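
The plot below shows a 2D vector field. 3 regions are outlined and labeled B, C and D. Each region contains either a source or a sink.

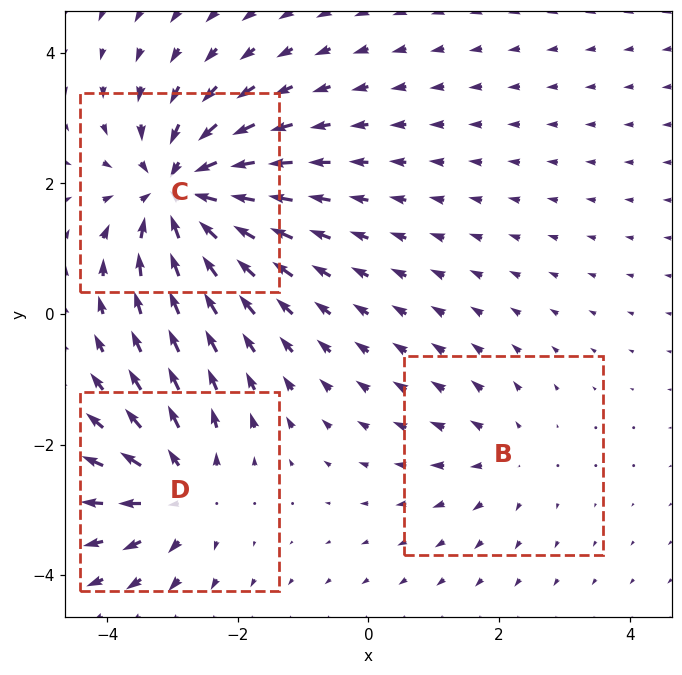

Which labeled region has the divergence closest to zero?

B

Divergence at each region's feature centre — B: about +2, C: about -6, D: about +4. Region B is closest to zero.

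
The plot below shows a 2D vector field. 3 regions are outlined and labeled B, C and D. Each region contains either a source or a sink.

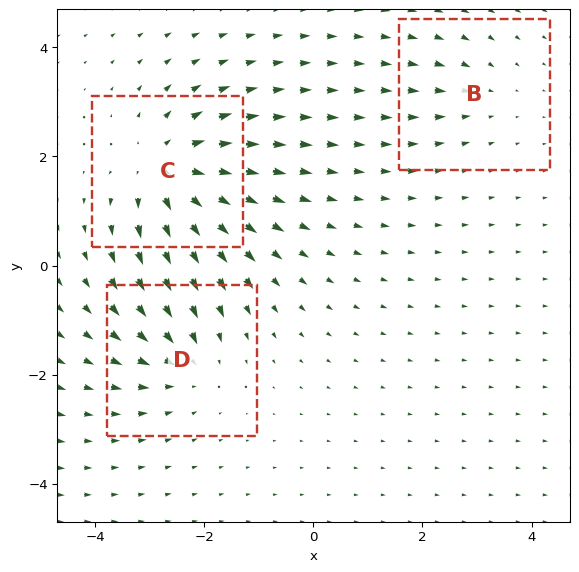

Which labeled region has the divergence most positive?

C

Divergence at each region's feature centre — B: about -2, C: about +5, D: about -3. Region C is most positive.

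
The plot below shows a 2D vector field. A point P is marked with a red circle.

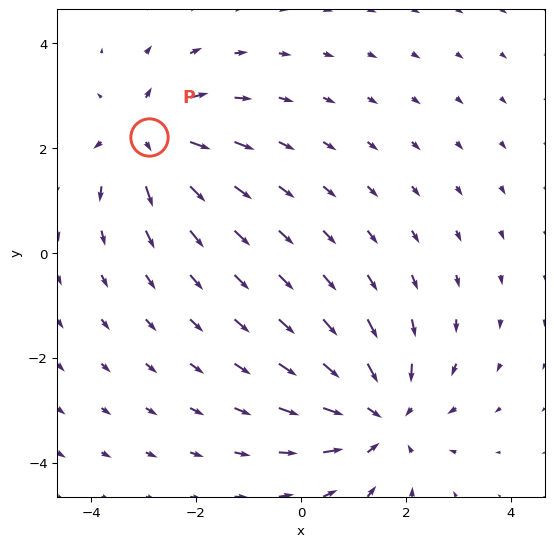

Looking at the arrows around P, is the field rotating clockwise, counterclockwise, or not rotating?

Near P at (-2.9, 2.2) the arrows show no circulation. The curl there is ≈0.

not rotating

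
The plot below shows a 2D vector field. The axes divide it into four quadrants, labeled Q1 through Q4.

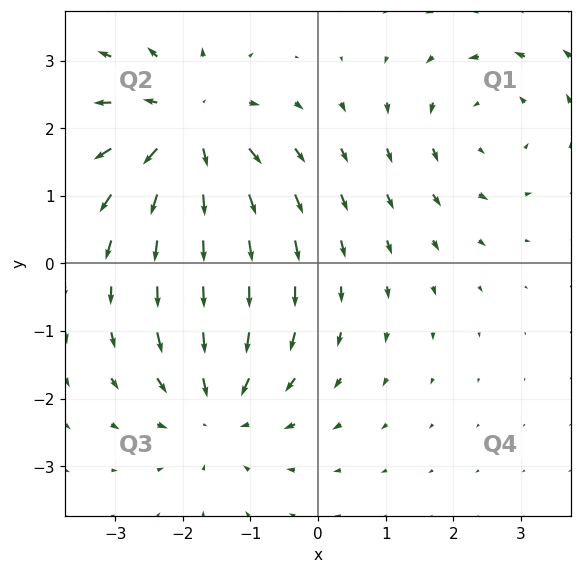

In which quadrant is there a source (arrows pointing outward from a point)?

Q2

The source sits at approximately (-1.9, 2.0), which lies in quadrant Q2. The divergence there is about +5, positive as expected for a source.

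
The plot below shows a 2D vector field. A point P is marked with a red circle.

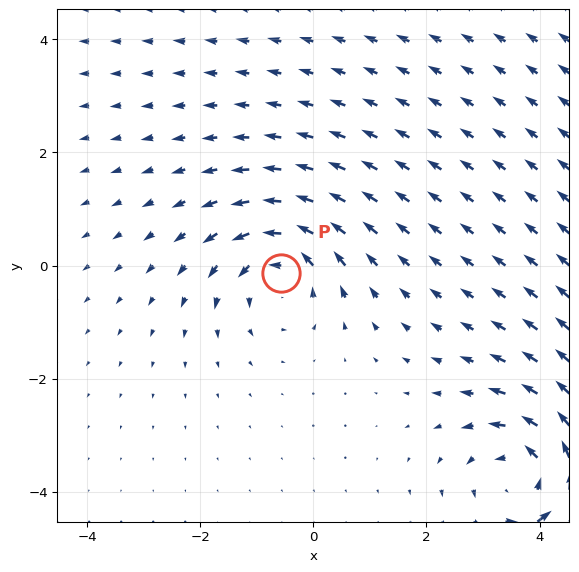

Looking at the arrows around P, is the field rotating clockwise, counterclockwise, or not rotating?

Near P at (-0.6, -0.1) the arrows circulate counterclockwise. The curl (z-component) there is about +4; positive curl means counterclockwise rotation.

counterclockwise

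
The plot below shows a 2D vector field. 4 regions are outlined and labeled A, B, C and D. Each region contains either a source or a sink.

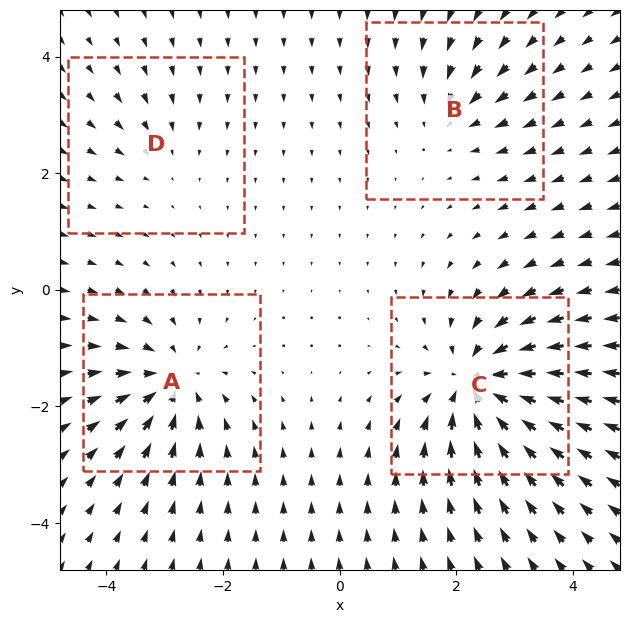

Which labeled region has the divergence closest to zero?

Divergence at each region's feature centre — A: about -6, B: about -3, C: about -8, D: about -2. Region D is closest to zero.

D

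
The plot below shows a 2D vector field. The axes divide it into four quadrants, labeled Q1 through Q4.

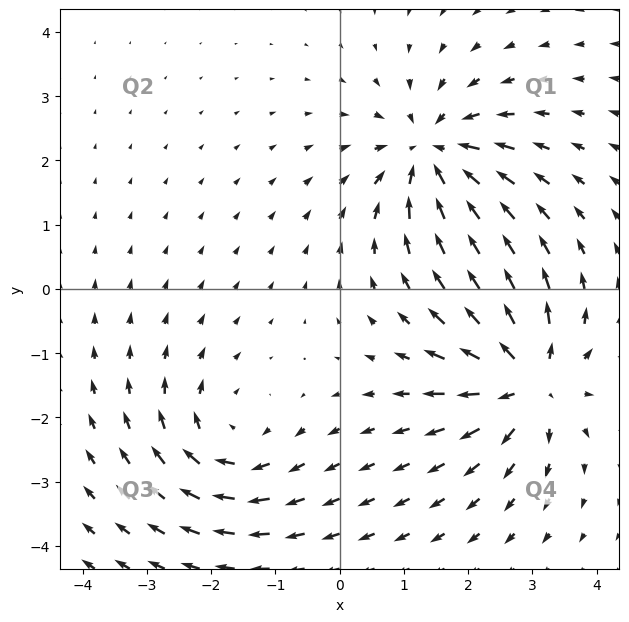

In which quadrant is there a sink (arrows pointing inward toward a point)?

Q1

The sink sits at approximately (1.4, 2.1), which lies in quadrant Q1. The divergence there is about -5, negative as expected for a sink.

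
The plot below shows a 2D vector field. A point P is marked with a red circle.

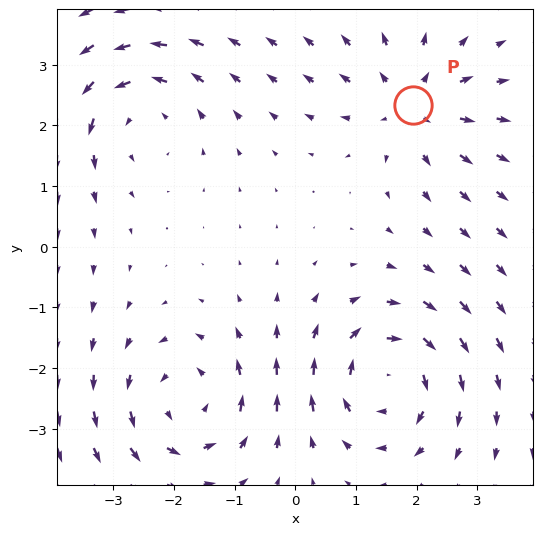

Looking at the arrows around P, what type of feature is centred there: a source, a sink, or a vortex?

source

At P (1.9, 2.3) the arrows spread outward. Divergence about +4, curl ≈0 — positive divergence with near-zero curl is a source.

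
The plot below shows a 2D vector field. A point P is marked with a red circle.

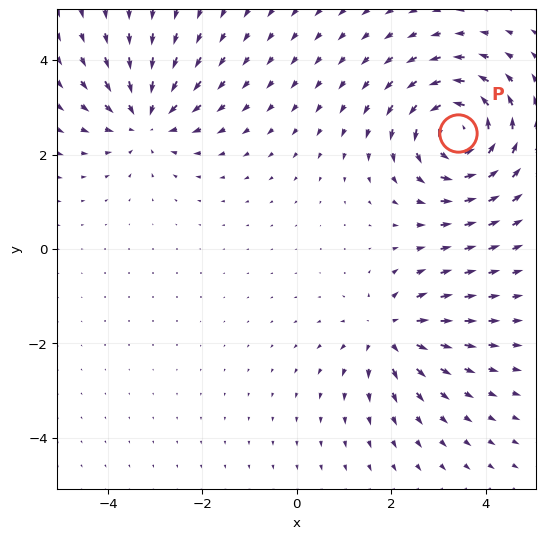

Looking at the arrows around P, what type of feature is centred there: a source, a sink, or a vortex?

At P (3.4, 2.5) the arrows circulate counterclockwise. Divergence ≈0, curl about +5 — near-zero divergence with nonzero curl is a vortex.

vortex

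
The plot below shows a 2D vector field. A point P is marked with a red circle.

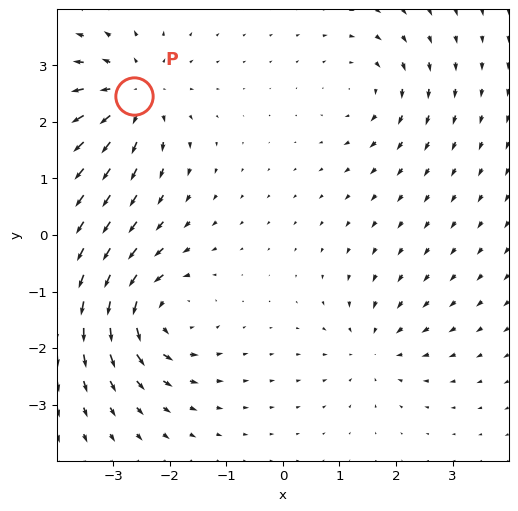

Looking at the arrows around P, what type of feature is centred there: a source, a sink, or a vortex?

source

At P (-2.6, 2.5) the arrows spread outward. Divergence about +5, curl ≈0 — positive divergence with near-zero curl is a source.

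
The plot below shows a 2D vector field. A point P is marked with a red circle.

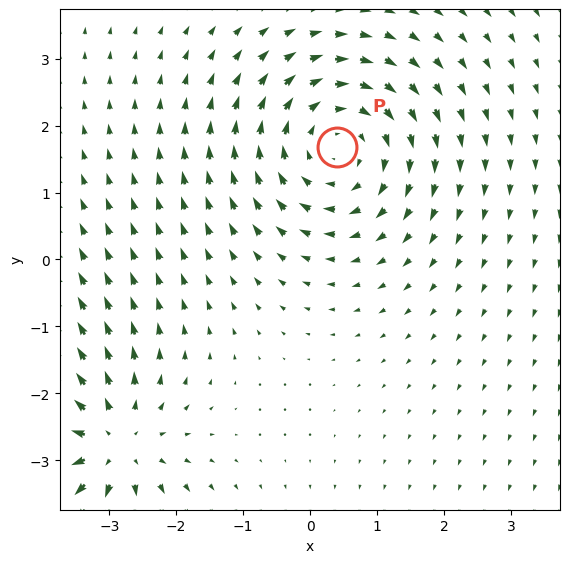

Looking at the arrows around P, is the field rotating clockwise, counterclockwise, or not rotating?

clockwise

Near P at (0.4, 1.7) the arrows circulate clockwise. The curl (z-component) there is about -4; negative curl means clockwise rotation.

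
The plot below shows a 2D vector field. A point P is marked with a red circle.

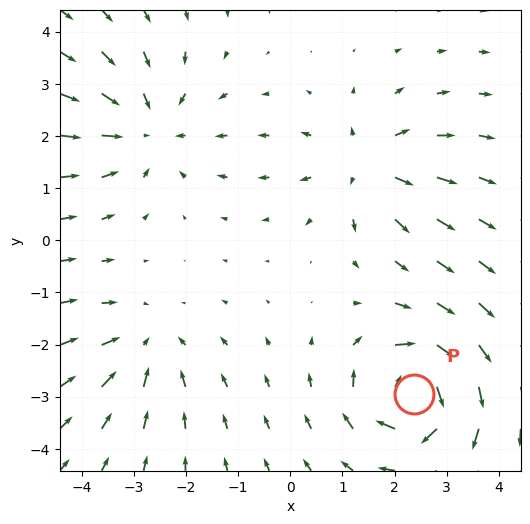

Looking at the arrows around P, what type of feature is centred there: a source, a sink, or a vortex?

vortex

At P (2.4, -3.0) the arrows circulate clockwise. Divergence ≈0, curl about -6 — near-zero divergence with nonzero curl is a vortex.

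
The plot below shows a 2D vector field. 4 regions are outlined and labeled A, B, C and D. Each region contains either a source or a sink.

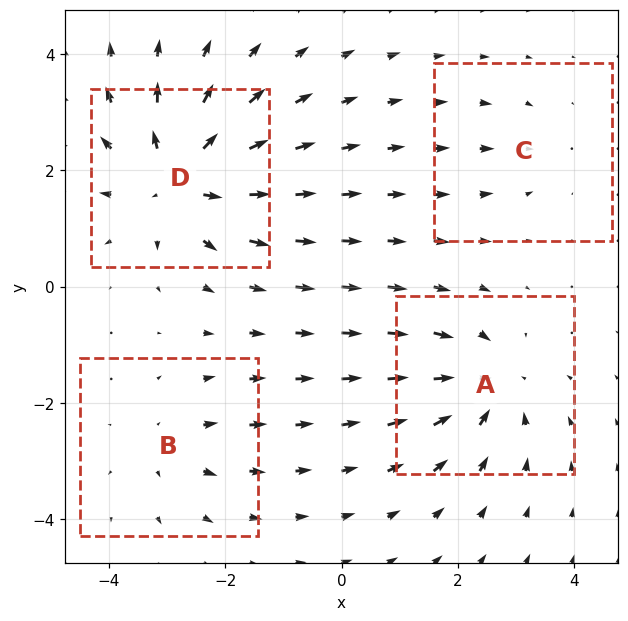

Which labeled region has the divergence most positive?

D

Divergence at each region's feature centre — A: about -5, B: about +3, C: about -2, D: about +7. Region D is most positive.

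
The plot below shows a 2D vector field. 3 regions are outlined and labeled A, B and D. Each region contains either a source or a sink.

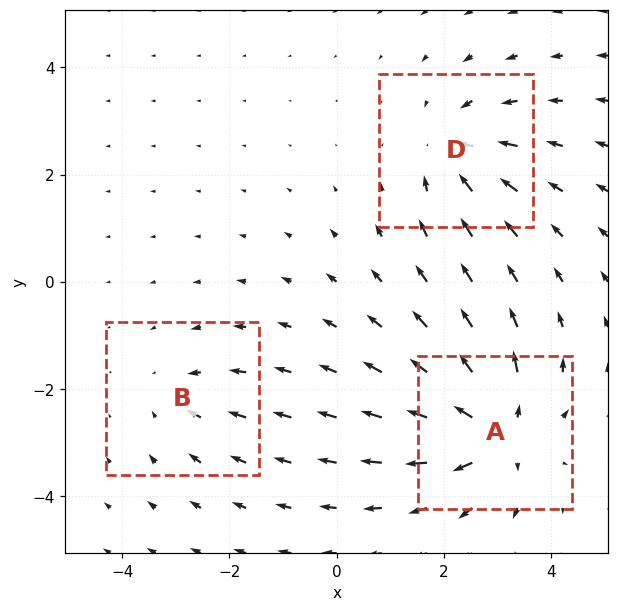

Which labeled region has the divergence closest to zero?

Divergence at each region's feature centre — A: about +5, B: about -2, D: about -3. Region B is closest to zero.

B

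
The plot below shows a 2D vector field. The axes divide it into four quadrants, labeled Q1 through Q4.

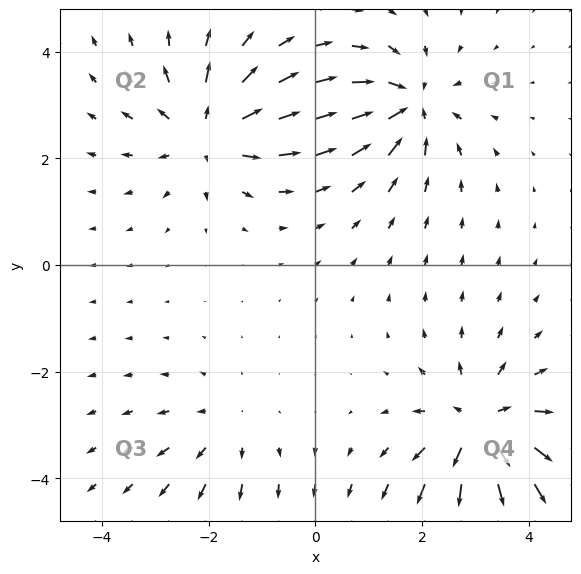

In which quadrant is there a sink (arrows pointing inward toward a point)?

The sink sits at approximately (1.8, 3.0), which lies in quadrant Q1. The divergence there is about -5, negative as expected for a sink.

Q1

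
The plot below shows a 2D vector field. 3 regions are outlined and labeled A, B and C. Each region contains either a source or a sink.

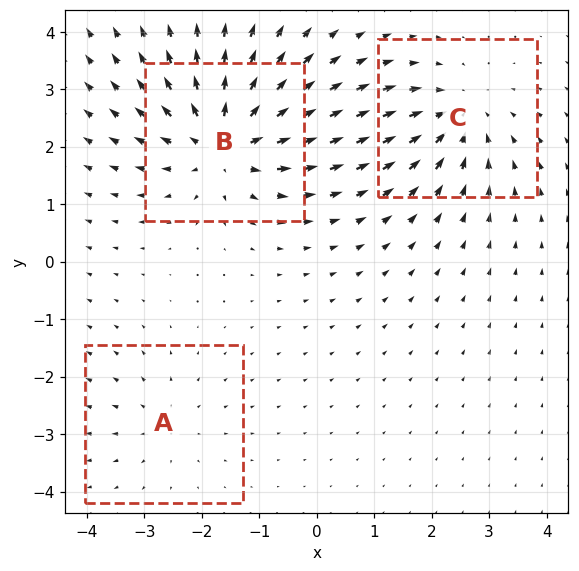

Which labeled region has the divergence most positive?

B

Divergence at each region's feature centre — A: about +2, B: about +5, C: about -4. Region B is most positive.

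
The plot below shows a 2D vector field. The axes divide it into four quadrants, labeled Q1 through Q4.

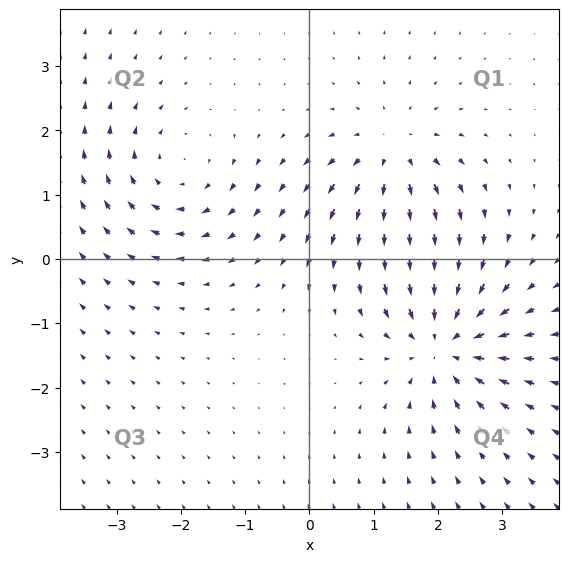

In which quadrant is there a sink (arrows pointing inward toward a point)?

Q4

The sink sits at approximately (2.1, -1.3), which lies in quadrant Q4. The divergence there is about -6, negative as expected for a sink.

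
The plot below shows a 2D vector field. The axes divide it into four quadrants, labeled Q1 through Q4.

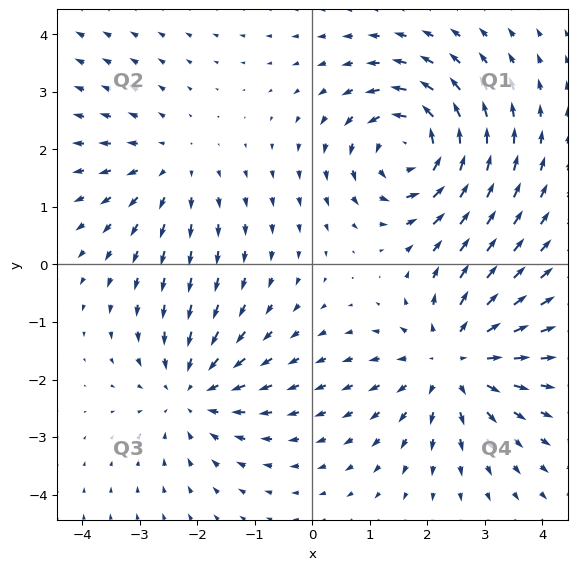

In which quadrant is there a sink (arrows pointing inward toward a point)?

The sink sits at approximately (-2.1, -2.2), which lies in quadrant Q3. The divergence there is about -3, negative as expected for a sink.

Q3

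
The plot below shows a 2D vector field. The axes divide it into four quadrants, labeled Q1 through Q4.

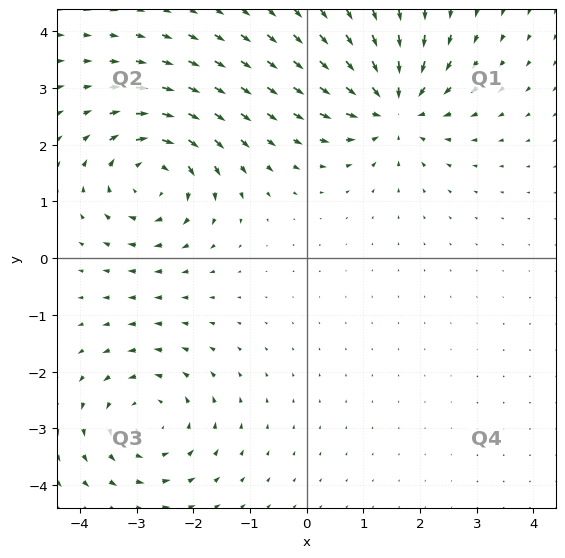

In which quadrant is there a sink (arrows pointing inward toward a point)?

Q1

The sink sits at approximately (1.5, 2.7), which lies in quadrant Q1. The divergence there is about -6, negative as expected for a sink.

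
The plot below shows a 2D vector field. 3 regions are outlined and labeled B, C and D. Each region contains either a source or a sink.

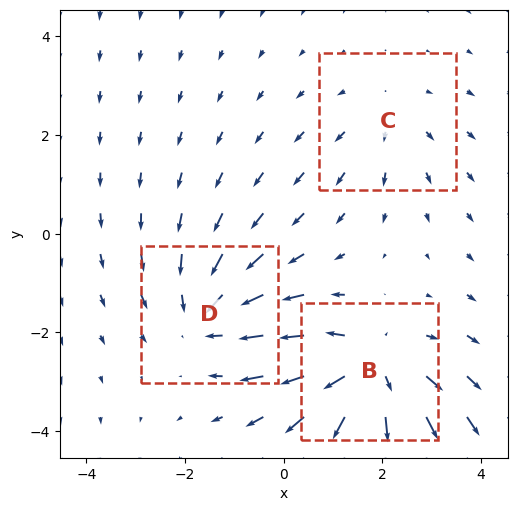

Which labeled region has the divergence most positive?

Divergence at each region's feature centre — B: about +4, C: about +2, D: about -3. Region B is most positive.

B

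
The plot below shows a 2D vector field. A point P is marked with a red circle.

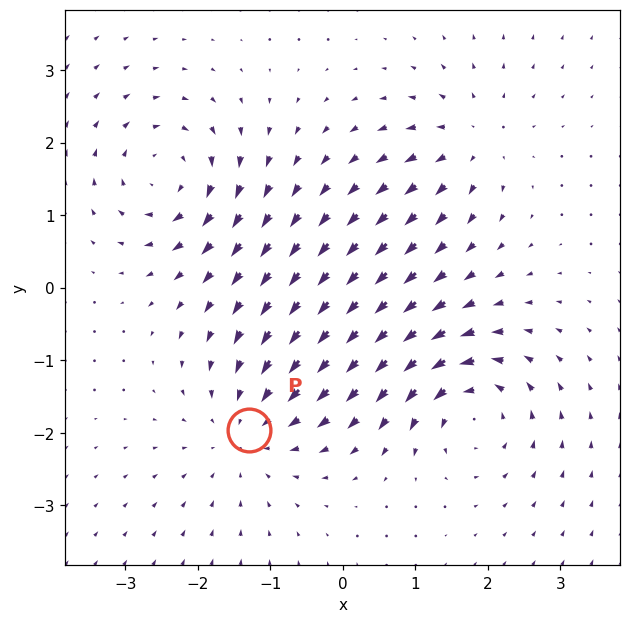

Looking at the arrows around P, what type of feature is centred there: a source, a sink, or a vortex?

At P (-1.3, -2.0) the arrows converge inward. Divergence about -4, curl ≈0 — negative divergence with near-zero curl is a sink.

sink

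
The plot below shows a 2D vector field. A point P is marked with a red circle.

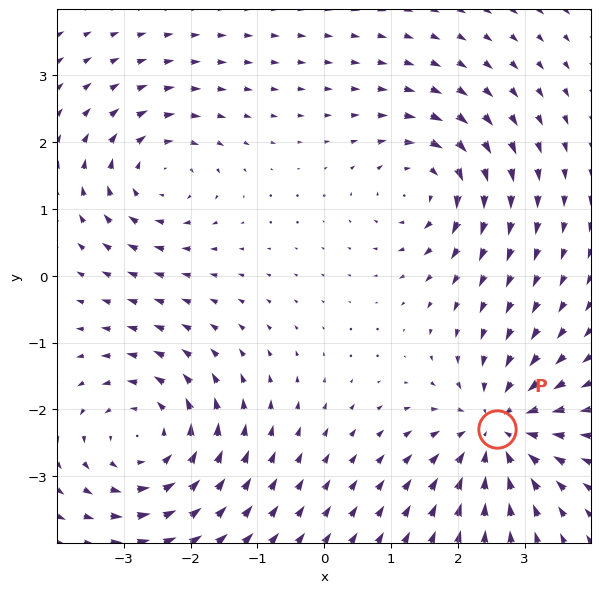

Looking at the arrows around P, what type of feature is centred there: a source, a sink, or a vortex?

At P (2.6, -2.3) the arrows converge inward. Divergence about -4, curl ≈0 — negative divergence with near-zero curl is a sink.

sink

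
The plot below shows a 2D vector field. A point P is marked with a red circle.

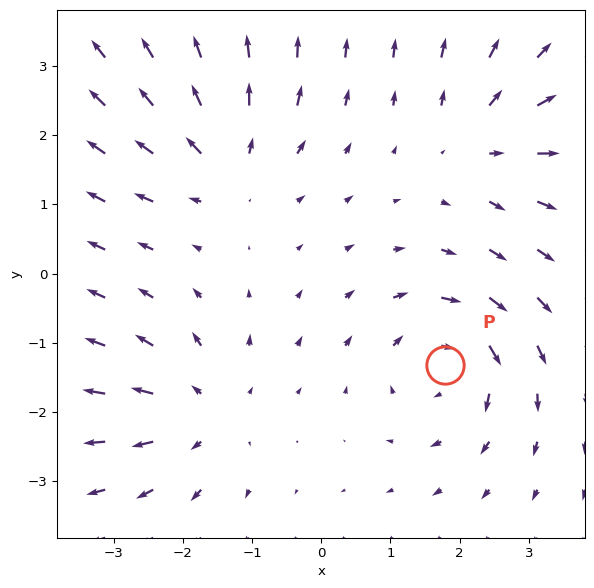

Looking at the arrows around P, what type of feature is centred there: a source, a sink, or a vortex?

vortex

At P (1.8, -1.3) the arrows circulate clockwise. Divergence ≈0, curl about -5 — near-zero divergence with nonzero curl is a vortex.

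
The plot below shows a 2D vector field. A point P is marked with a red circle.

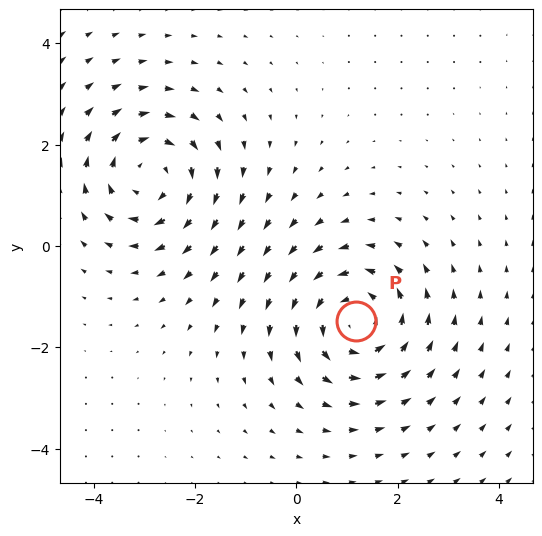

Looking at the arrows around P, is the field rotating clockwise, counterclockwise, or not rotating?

Near P at (1.2, -1.5) the arrows circulate counterclockwise. The curl (z-component) there is about +4; positive curl means counterclockwise rotation.

counterclockwise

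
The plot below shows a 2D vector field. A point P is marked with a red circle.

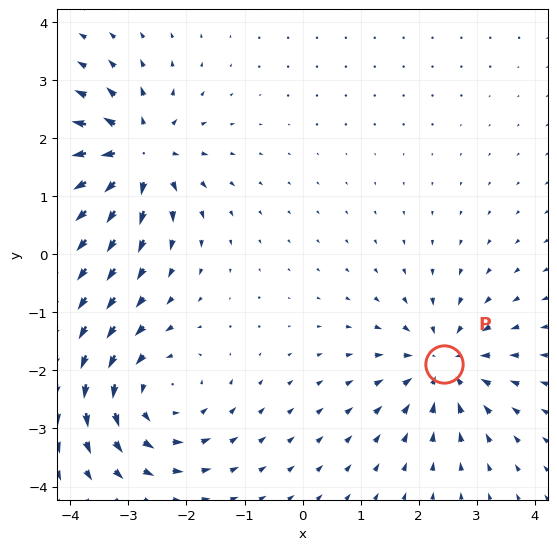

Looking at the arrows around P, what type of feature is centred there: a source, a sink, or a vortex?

At P (2.4, -1.9) the arrows converge inward. Divergence about -5, curl ≈0 — negative divergence with near-zero curl is a sink.

sink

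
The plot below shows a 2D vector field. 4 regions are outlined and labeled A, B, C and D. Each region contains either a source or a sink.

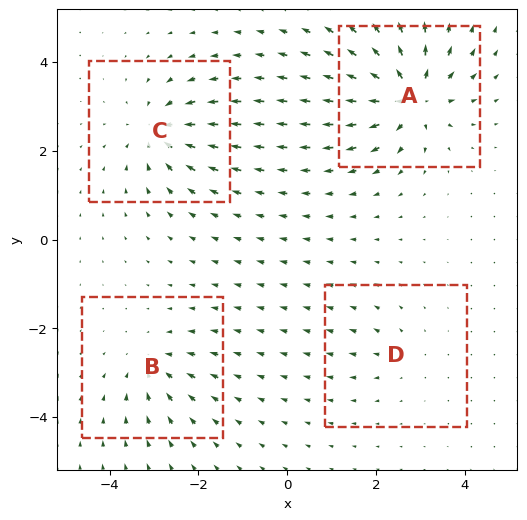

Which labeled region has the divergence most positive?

Divergence at each region's feature centre — A: about +8, B: about -4, C: about -6, D: about +2. Region A is most positive.

A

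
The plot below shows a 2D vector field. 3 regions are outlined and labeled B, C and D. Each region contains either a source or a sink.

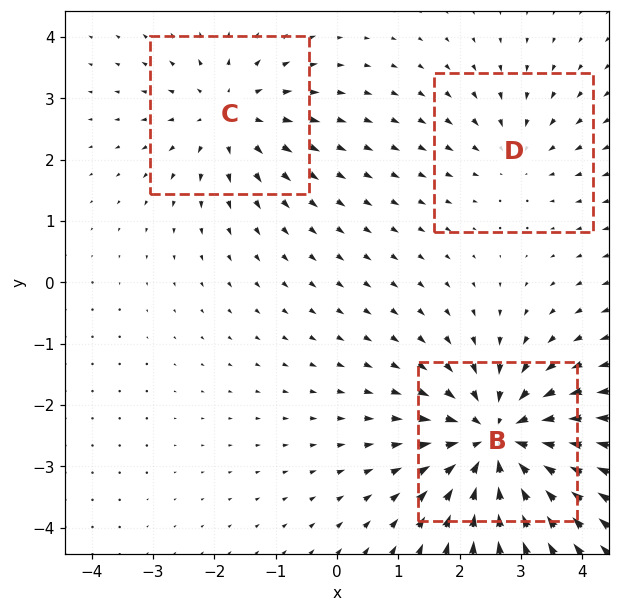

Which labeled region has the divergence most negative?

Divergence at each region's feature centre — B: about -5, C: about +3, D: about -2. Region B is most negative.

B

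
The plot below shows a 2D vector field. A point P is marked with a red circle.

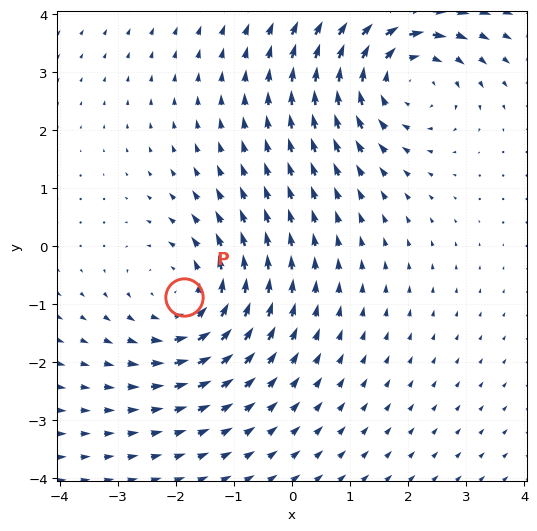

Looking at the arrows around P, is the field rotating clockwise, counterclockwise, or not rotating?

Near P at (-1.9, -0.9) the arrows circulate counterclockwise. The curl (z-component) there is about +3; positive curl means counterclockwise rotation.

counterclockwise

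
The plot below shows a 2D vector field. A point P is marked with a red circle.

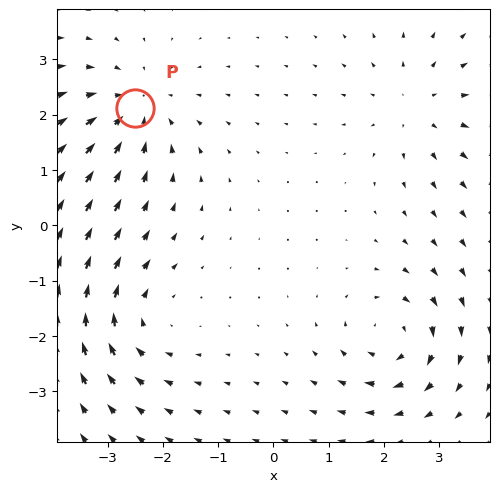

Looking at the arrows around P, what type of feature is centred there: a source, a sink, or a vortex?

sink

At P (-2.5, 2.1) the arrows converge inward. Divergence about -5, curl ≈0 — negative divergence with near-zero curl is a sink.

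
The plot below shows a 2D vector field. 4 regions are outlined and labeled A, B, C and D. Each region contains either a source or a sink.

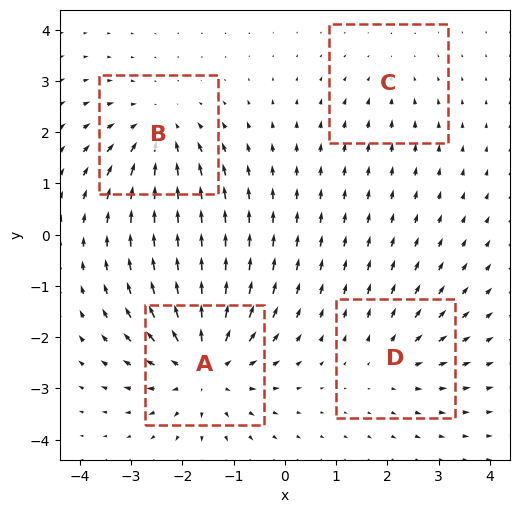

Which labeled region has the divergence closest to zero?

C

Divergence at each region's feature centre — A: about +6, B: about -4, C: about -2, D: about +3. Region C is closest to zero.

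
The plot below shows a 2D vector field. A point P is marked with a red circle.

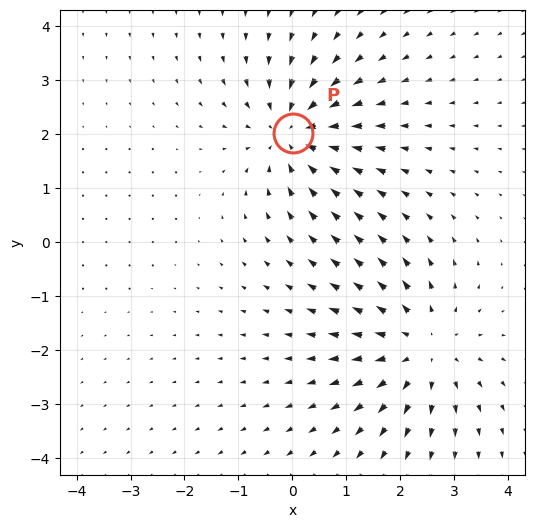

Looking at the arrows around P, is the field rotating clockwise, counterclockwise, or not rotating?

not rotating

Near P at (0.0, 2.0) the arrows show no circulation. The curl there is ≈0.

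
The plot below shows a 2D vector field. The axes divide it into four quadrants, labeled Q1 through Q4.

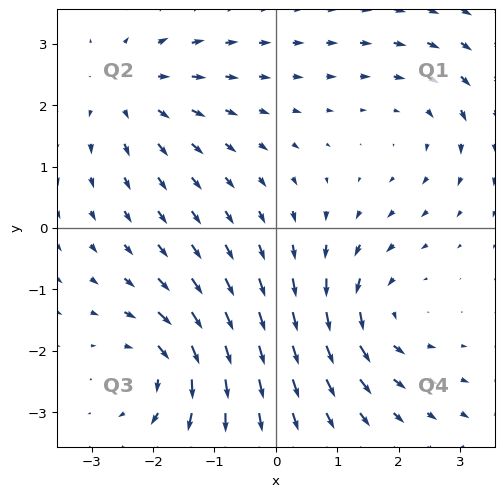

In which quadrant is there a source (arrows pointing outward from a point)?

Q2

The source sits at approximately (-2.4, 2.3), which lies in quadrant Q2. The divergence there is about +4, positive as expected for a source.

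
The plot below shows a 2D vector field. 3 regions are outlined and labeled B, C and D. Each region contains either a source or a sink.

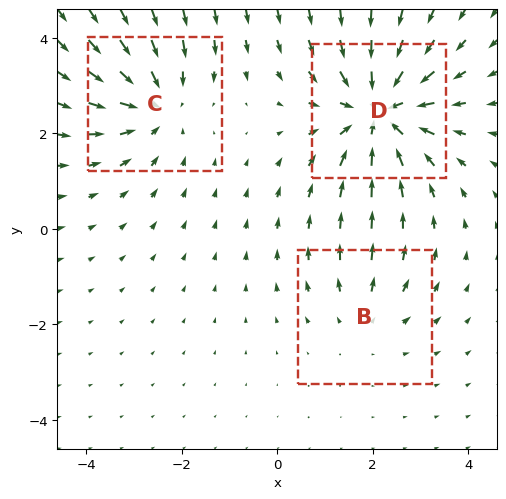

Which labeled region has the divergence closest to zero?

B

Divergence at each region's feature centre — B: about +2, C: about -3, D: about -4. Region B is closest to zero.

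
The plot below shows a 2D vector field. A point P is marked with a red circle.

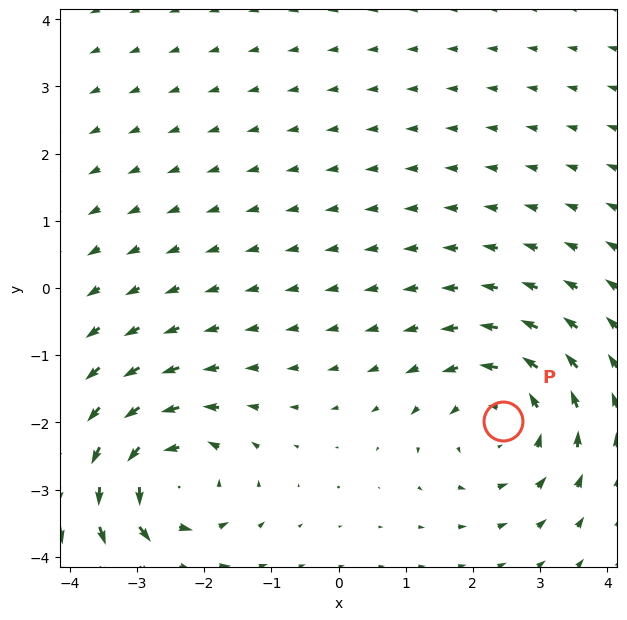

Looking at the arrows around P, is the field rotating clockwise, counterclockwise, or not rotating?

counterclockwise

Near P at (2.5, -2.0) the arrows circulate counterclockwise. The curl (z-component) there is about +4; positive curl means counterclockwise rotation.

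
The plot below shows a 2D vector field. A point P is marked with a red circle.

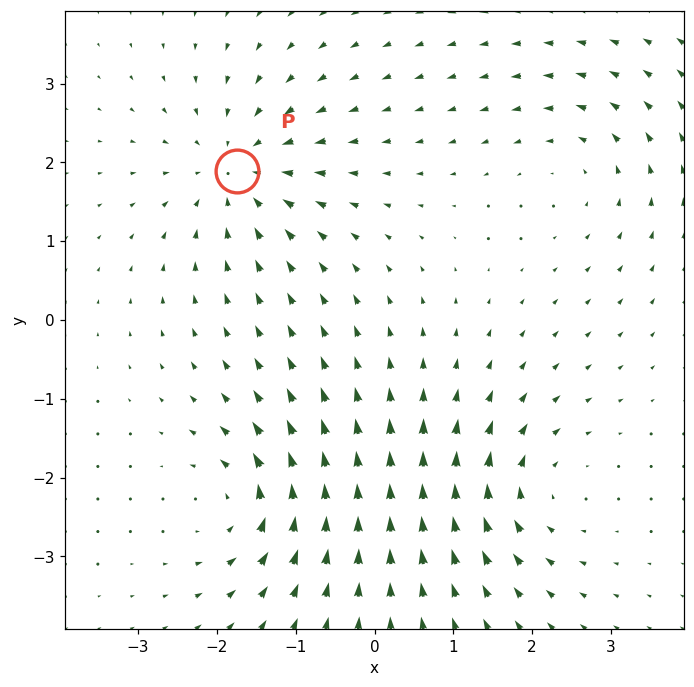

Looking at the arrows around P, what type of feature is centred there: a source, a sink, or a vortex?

sink

At P (-1.7, 1.9) the arrows converge inward. Divergence about -5, curl ≈0 — negative divergence with near-zero curl is a sink.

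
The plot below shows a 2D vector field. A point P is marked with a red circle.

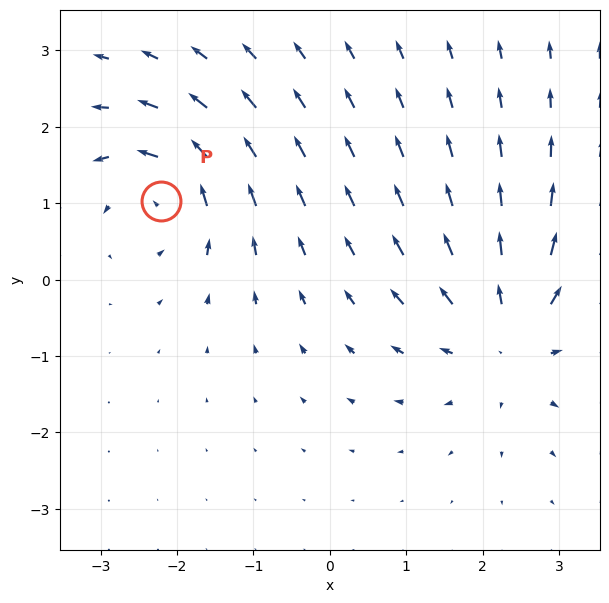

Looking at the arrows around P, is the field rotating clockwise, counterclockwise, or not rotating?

counterclockwise

Near P at (-2.2, 1.0) the arrows circulate counterclockwise. The curl (z-component) there is about +4; positive curl means counterclockwise rotation.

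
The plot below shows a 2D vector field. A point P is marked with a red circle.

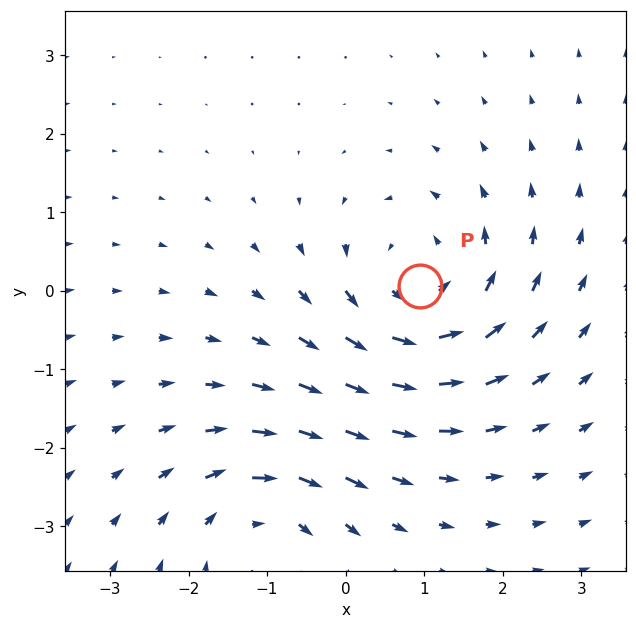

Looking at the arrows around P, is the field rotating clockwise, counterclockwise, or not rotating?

Near P at (0.9, 0.1) the arrows circulate counterclockwise. The curl (z-component) there is about +4; positive curl means counterclockwise rotation.

counterclockwise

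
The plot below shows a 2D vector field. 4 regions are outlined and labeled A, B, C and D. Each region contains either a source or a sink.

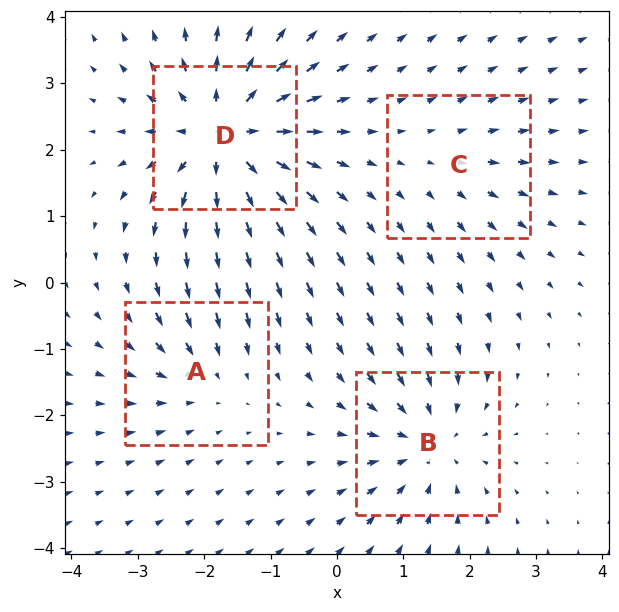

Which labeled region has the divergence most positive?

D

Divergence at each region's feature centre — A: about -3, B: about -5, C: about +2, D: about +7. Region D is most positive.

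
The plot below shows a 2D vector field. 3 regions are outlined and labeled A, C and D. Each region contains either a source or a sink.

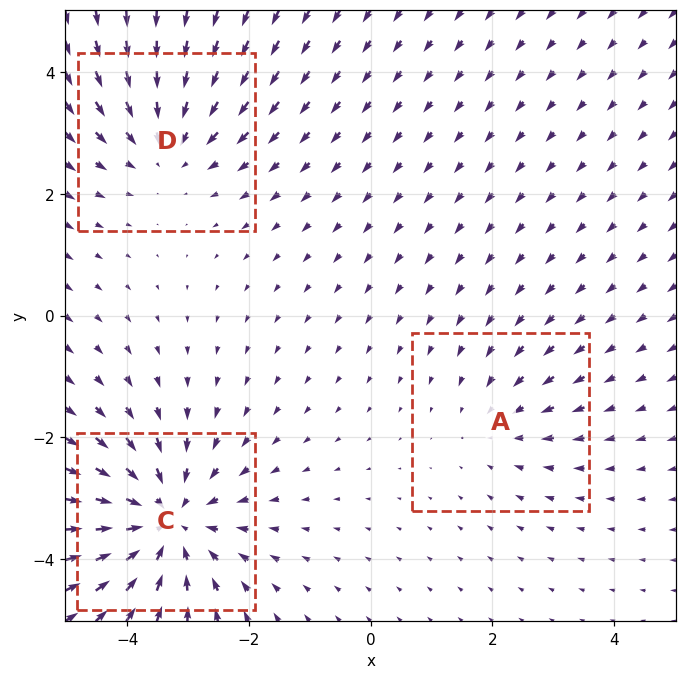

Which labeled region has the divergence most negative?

Divergence at each region's feature centre — A: about -2, C: about -4, D: about -3. Region C is most negative.

C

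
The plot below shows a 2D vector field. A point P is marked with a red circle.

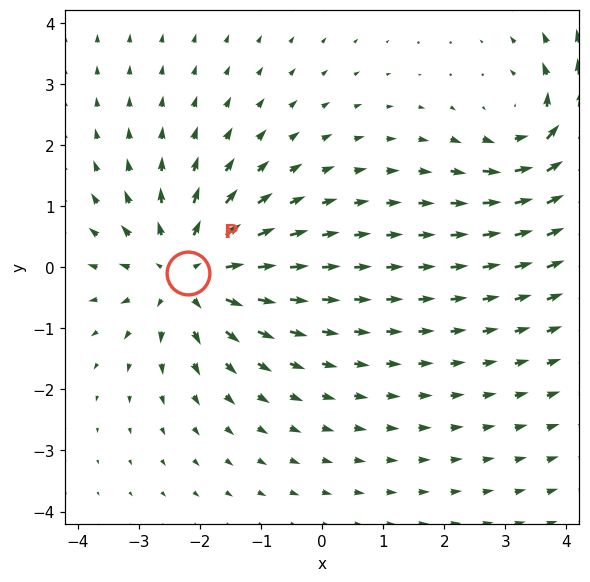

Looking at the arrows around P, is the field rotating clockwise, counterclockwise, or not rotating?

not rotating

Near P at (-2.2, -0.1) the arrows show no circulation. The curl there is ≈0.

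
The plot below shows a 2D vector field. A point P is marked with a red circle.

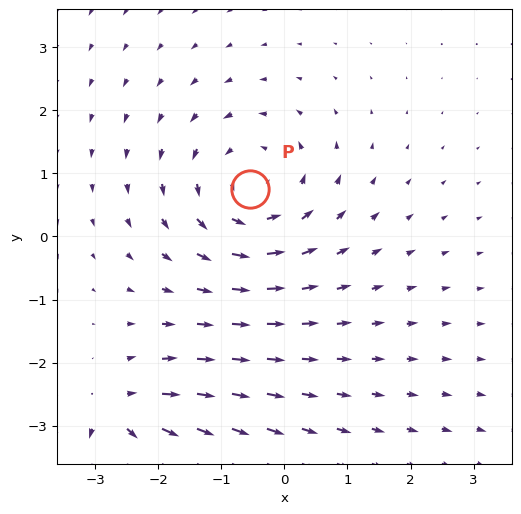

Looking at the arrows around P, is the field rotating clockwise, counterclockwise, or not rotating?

counterclockwise

Near P at (-0.5, 0.8) the arrows circulate counterclockwise. The curl (z-component) there is about +3; positive curl means counterclockwise rotation.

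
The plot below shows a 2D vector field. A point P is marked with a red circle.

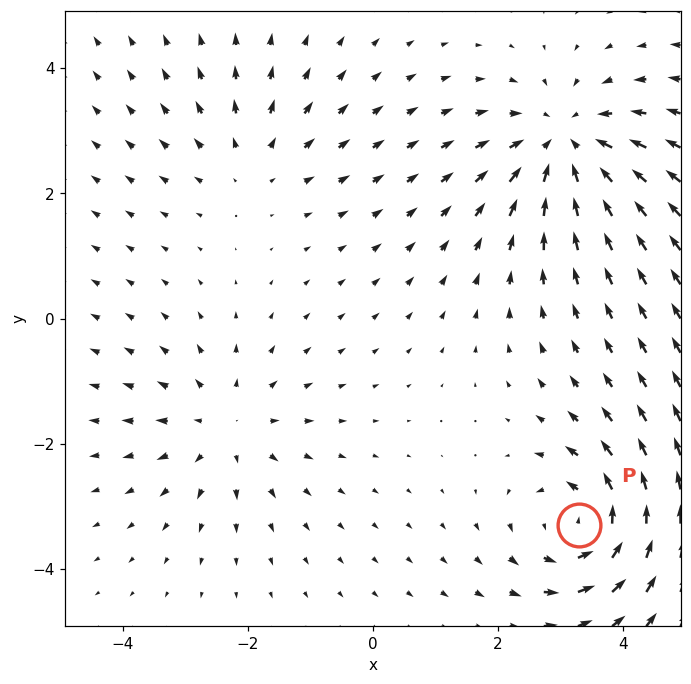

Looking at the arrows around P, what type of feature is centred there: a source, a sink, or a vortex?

At P (3.3, -3.3) the arrows circulate counterclockwise. Divergence ≈0, curl about +5 — near-zero divergence with nonzero curl is a vortex.

vortex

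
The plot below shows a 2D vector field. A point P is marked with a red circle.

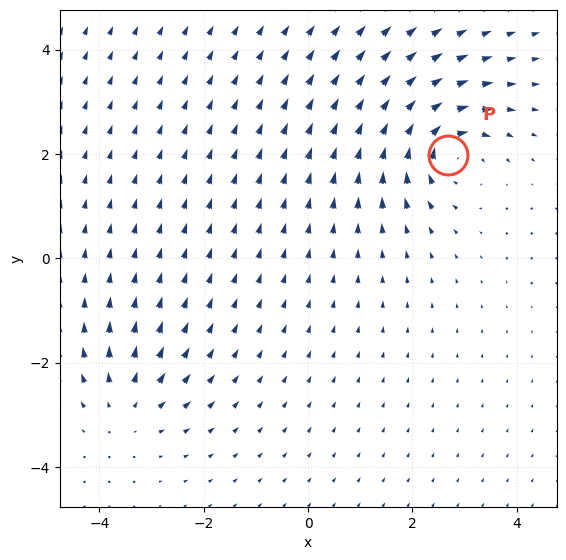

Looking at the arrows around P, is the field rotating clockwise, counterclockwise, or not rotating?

clockwise

Near P at (2.7, 2.0) the arrows circulate clockwise. The curl (z-component) there is about -5; negative curl means clockwise rotation.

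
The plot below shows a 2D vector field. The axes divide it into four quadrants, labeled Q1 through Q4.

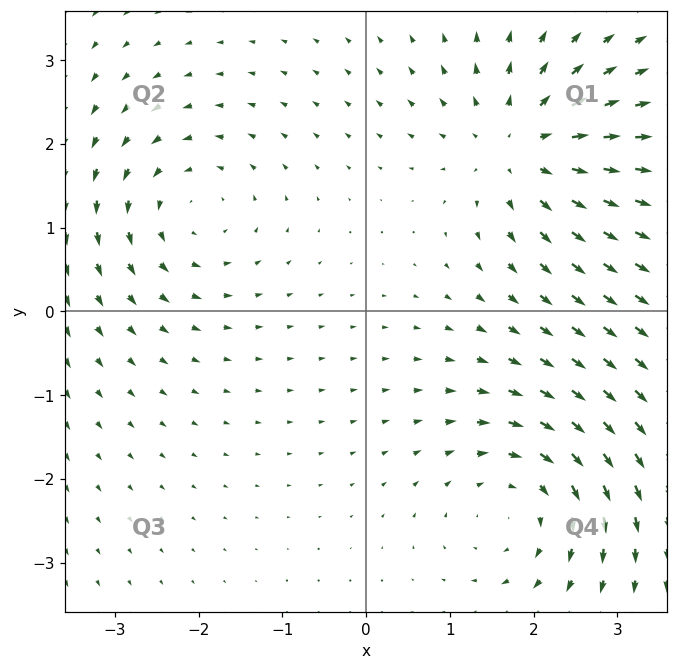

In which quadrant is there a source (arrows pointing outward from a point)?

The source sits at approximately (1.8, 2.0), which lies in quadrant Q1. The divergence there is about +5, positive as expected for a source.

Q1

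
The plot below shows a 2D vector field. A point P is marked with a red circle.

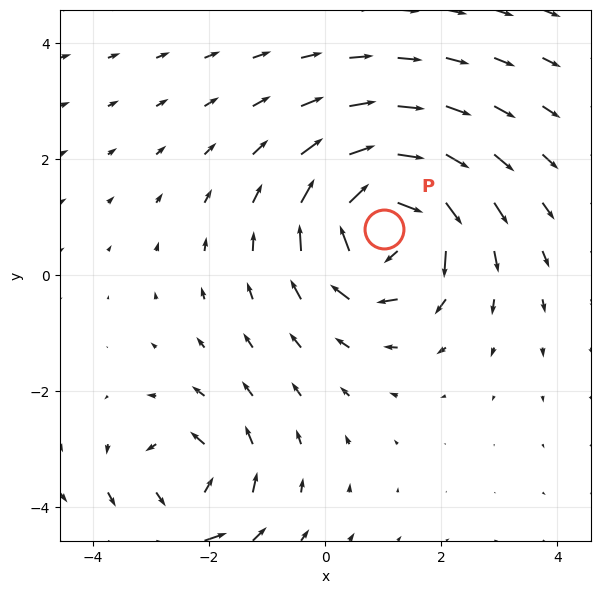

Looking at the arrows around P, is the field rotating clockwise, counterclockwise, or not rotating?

clockwise

Near P at (1.0, 0.8) the arrows circulate clockwise. The curl (z-component) there is about -6; negative curl means clockwise rotation.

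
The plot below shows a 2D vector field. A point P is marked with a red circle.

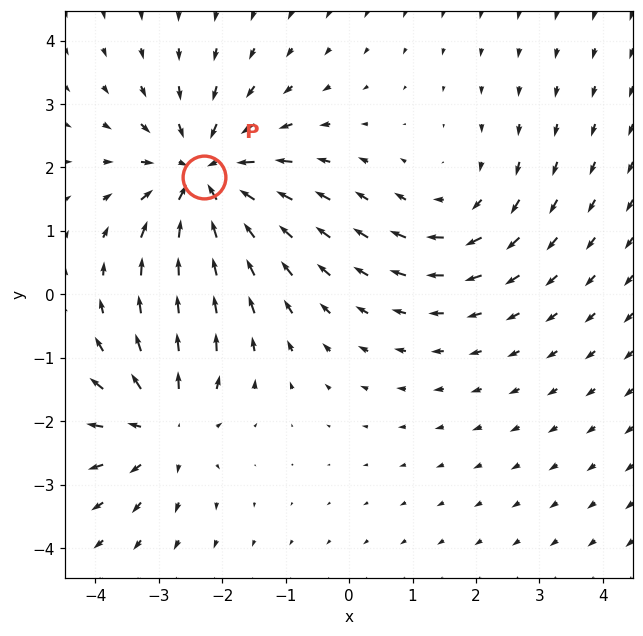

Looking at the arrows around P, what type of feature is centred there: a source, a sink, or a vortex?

sink

At P (-2.3, 1.9) the arrows converge inward. Divergence about -5, curl ≈0 — negative divergence with near-zero curl is a sink.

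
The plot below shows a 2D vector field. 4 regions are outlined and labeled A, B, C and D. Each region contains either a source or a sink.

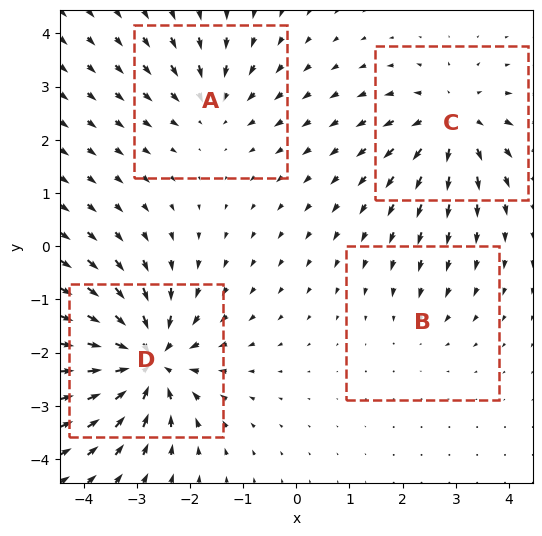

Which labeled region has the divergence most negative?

Divergence at each region's feature centre — A: about -4, B: about -2, C: about +5, D: about -8. Region D is most negative.

D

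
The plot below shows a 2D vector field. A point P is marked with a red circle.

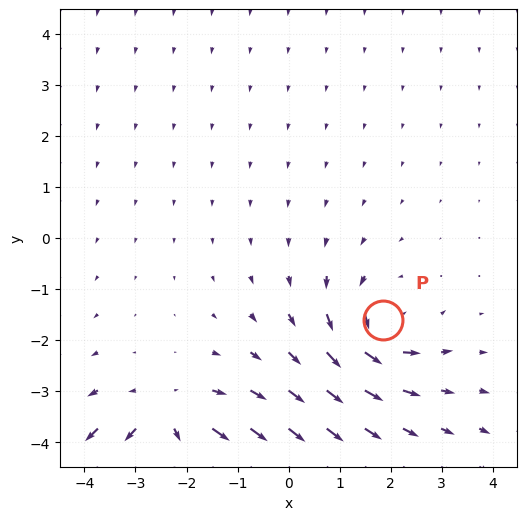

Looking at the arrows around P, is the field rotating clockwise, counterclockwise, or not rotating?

counterclockwise

Near P at (1.8, -1.6) the arrows circulate counterclockwise. The curl (z-component) there is about +4; positive curl means counterclockwise rotation.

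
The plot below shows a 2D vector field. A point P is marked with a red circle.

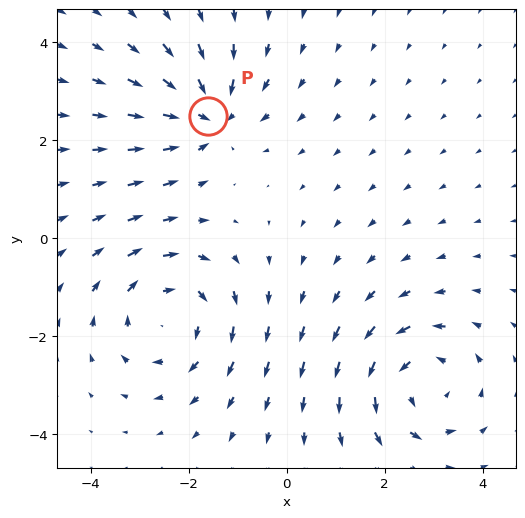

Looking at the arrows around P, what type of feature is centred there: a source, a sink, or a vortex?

sink

At P (-1.6, 2.5) the arrows converge inward. Divergence about -5, curl ≈0 — negative divergence with near-zero curl is a sink.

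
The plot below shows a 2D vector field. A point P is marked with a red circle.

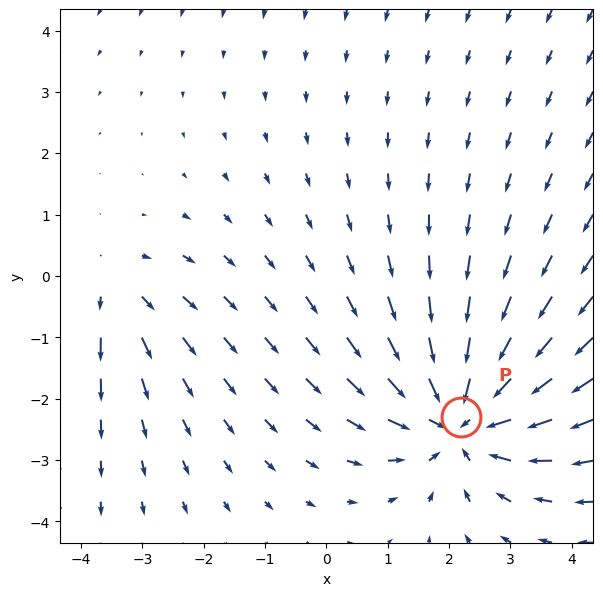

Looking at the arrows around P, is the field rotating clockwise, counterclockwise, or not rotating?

Near P at (2.2, -2.3) the arrows show no circulation. The curl there is ≈0.

not rotating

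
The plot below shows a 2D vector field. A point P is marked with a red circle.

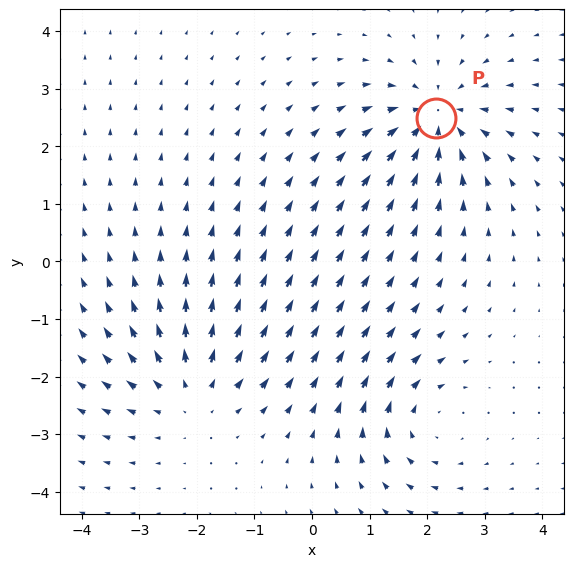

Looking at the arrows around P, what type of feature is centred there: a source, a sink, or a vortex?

sink

At P (2.2, 2.5) the arrows converge inward. Divergence about -5, curl ≈0 — negative divergence with near-zero curl is a sink.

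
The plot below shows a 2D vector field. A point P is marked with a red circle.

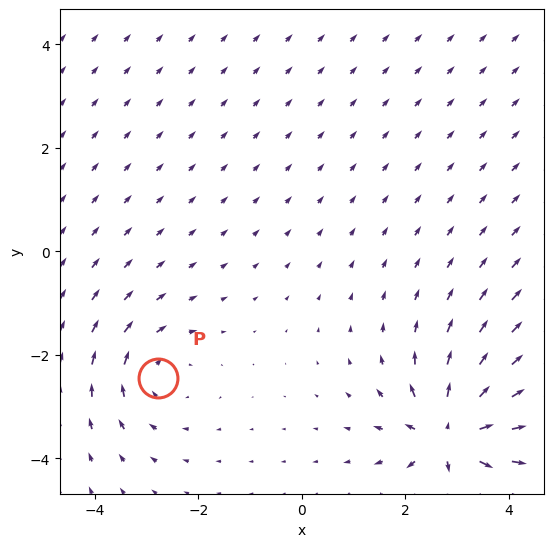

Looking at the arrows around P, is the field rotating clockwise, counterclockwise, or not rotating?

Near P at (-2.8, -2.4) the arrows circulate clockwise. The curl (z-component) there is about -3; negative curl means clockwise rotation.

clockwise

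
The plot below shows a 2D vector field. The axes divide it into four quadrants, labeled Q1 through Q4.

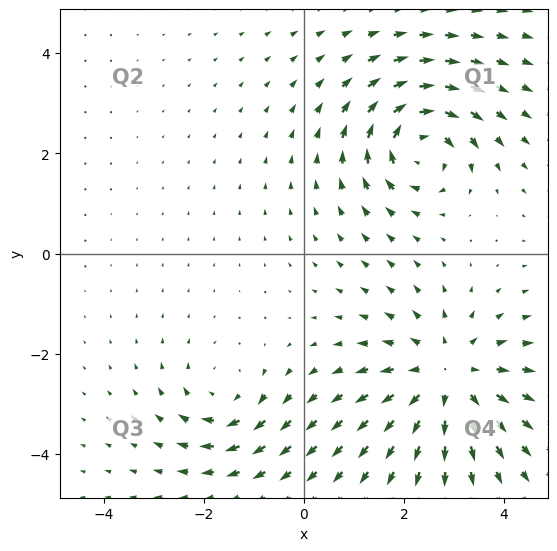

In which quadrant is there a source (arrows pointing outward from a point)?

The source sits at approximately (2.9, -2.5), which lies in quadrant Q4. The divergence there is about +4, positive as expected for a source.

Q4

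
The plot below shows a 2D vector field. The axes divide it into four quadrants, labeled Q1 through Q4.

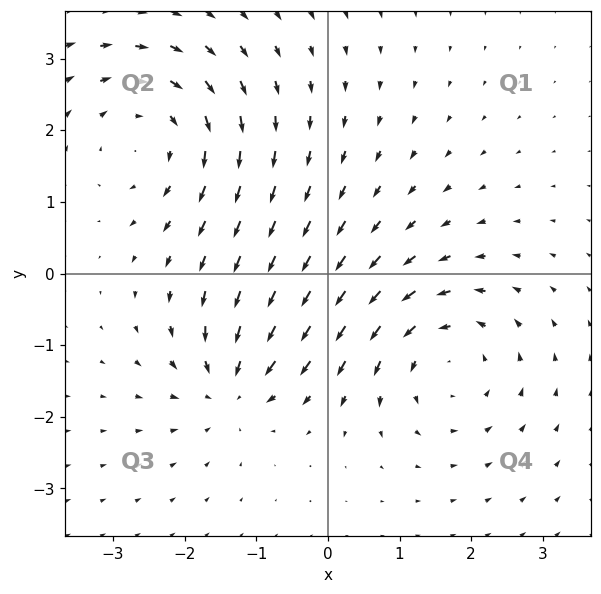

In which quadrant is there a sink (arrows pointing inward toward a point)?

The sink sits at approximately (-1.4, -1.6), which lies in quadrant Q3. The divergence there is about -5, negative as expected for a sink.

Q3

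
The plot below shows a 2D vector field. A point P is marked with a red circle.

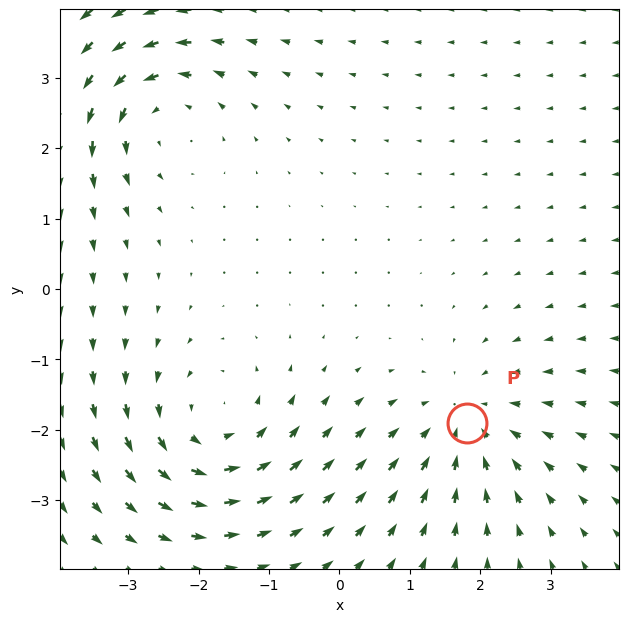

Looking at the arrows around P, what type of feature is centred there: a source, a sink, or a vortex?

sink

At P (1.8, -1.9) the arrows converge inward. Divergence about -4, curl ≈0 — negative divergence with near-zero curl is a sink.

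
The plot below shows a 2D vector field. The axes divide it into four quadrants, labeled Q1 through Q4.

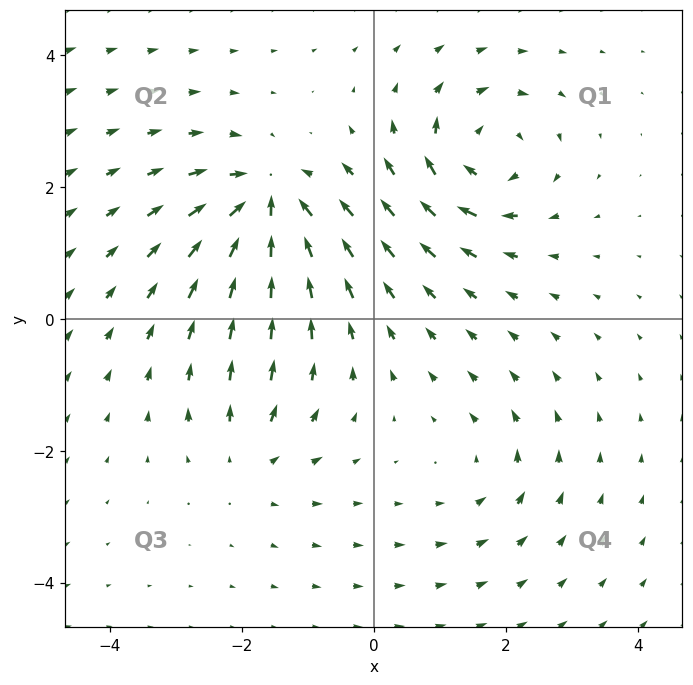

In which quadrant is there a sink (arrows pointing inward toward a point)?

The sink sits at approximately (-1.6, 1.8), which lies in quadrant Q2. The divergence there is about -7, negative as expected for a sink.

Q2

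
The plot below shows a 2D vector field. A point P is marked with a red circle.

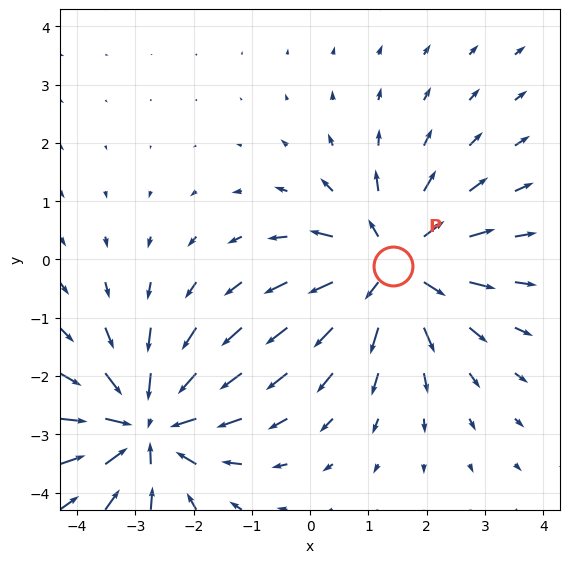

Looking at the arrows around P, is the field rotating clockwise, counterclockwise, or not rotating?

Near P at (1.4, -0.1) the arrows show no circulation. The curl there is ≈0.

not rotating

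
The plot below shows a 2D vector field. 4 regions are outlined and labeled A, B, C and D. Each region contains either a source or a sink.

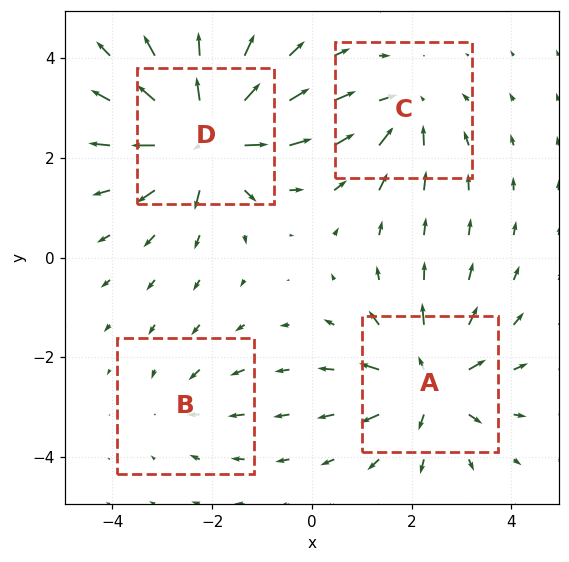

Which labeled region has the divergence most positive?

Divergence at each region's feature centre — A: about +6, B: about -2, C: about -4, D: about +7. Region D is most positive.

D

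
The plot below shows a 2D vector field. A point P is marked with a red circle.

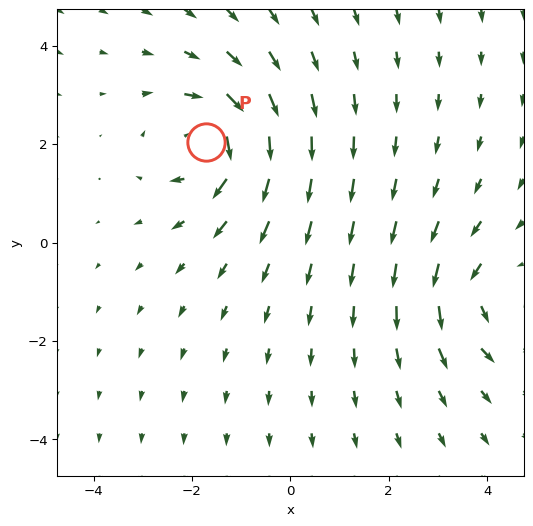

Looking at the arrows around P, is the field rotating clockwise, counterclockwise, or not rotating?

clockwise

Near P at (-1.7, 2.1) the arrows circulate clockwise. The curl (z-component) there is about -5; negative curl means clockwise rotation.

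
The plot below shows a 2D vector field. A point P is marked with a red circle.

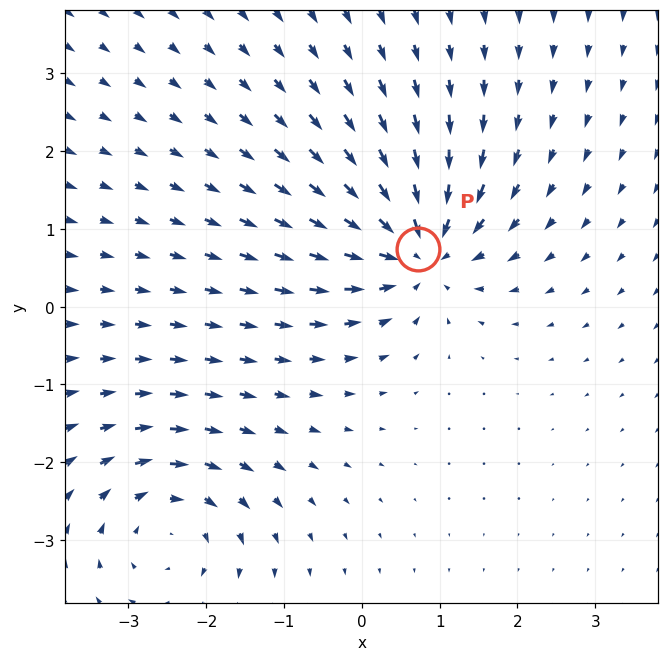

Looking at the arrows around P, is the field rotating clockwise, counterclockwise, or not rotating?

not rotating

Near P at (0.7, 0.7) the arrows show no circulation. The curl there is ≈0.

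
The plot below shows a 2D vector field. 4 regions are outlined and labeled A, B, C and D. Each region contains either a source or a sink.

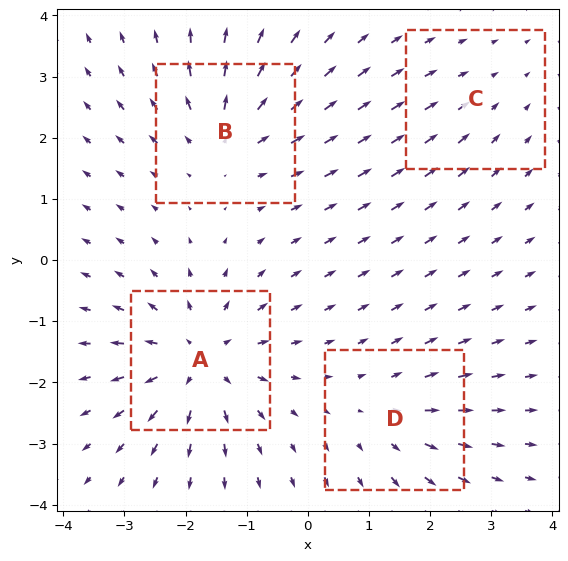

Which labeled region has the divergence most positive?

A

Divergence at each region's feature centre — A: about +6, B: about +5, C: about -2, D: about +3. Region A is most positive.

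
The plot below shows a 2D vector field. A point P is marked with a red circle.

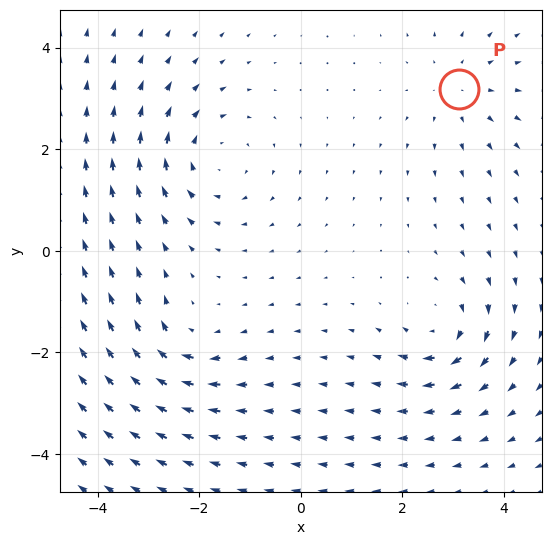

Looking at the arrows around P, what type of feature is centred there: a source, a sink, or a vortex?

source

At P (3.1, 3.2) the arrows spread outward. Divergence about +3, curl ≈0 — positive divergence with near-zero curl is a source.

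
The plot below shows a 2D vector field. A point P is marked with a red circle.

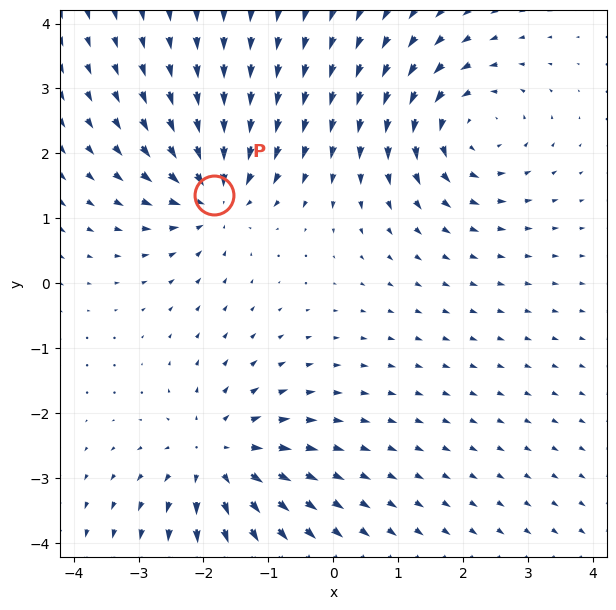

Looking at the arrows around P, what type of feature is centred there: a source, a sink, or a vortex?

sink

At P (-1.8, 1.4) the arrows converge inward. Divergence about -4, curl ≈0 — negative divergence with near-zero curl is a sink.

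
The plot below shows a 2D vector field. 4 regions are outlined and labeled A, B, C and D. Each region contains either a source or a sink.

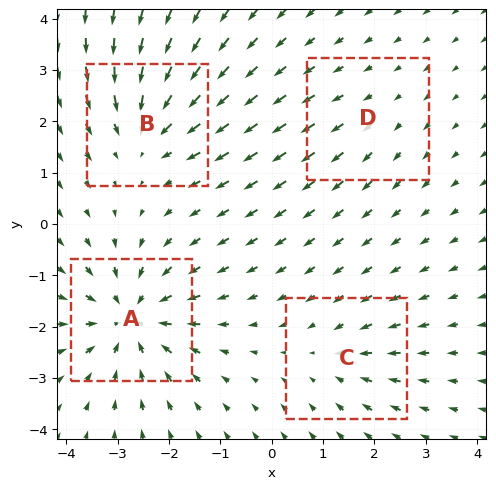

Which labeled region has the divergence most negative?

Divergence at each region's feature centre — A: about -7, B: about -5, C: about -3, D: about +2. Region A is most negative.

A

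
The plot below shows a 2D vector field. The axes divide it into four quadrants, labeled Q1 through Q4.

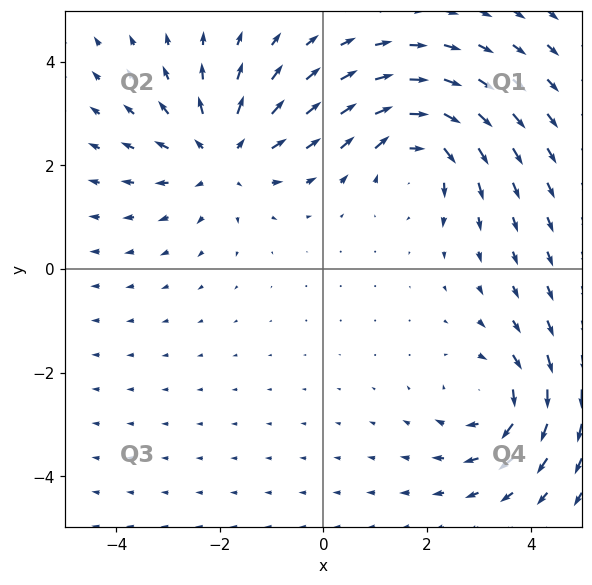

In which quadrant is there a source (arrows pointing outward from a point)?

The source sits at approximately (-2.0, 2.2), which lies in quadrant Q2. The divergence there is about +4, positive as expected for a source.

Q2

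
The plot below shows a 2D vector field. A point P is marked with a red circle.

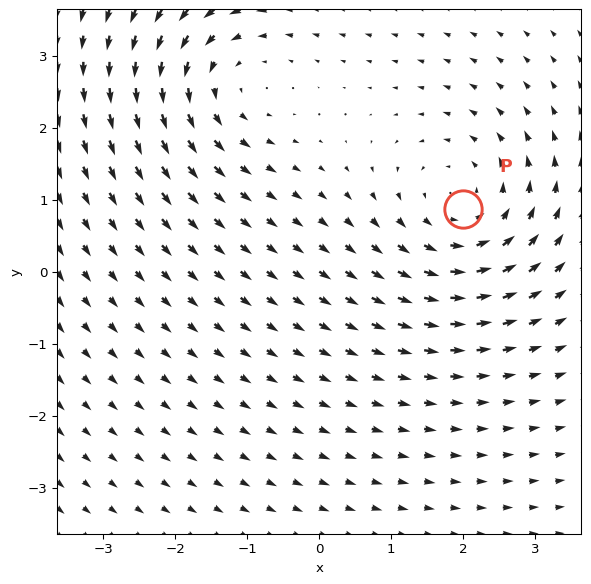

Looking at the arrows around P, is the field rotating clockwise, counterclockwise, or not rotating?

counterclockwise

Near P at (2.0, 0.9) the arrows circulate counterclockwise. The curl (z-component) there is about +3; positive curl means counterclockwise rotation.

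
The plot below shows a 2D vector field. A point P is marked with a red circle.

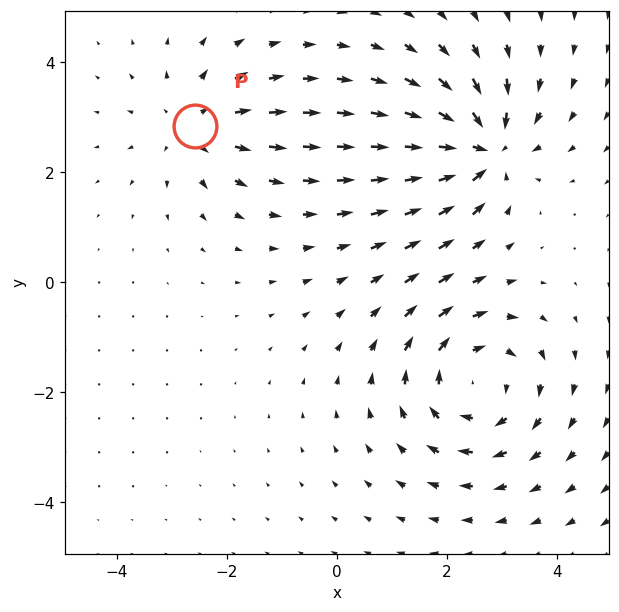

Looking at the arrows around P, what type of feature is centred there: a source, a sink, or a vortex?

At P (-2.6, 2.9) the arrows spread outward. Divergence about +3, curl ≈0 — positive divergence with near-zero curl is a source.

source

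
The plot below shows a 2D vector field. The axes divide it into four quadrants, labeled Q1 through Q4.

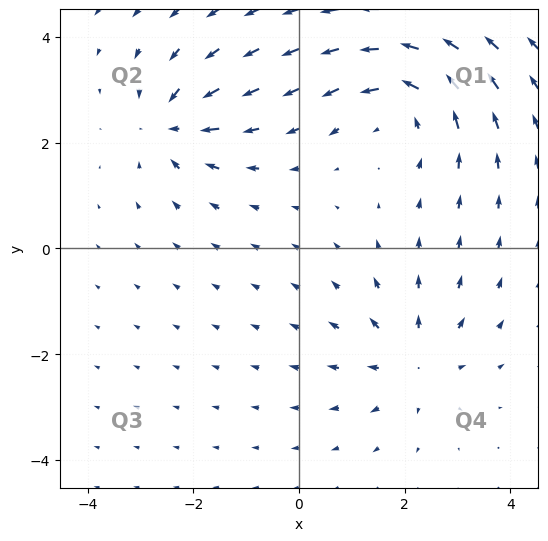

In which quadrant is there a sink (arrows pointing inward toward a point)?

Q2

The sink sits at approximately (-2.4, 2.3), which lies in quadrant Q2. The divergence there is about -4, negative as expected for a sink.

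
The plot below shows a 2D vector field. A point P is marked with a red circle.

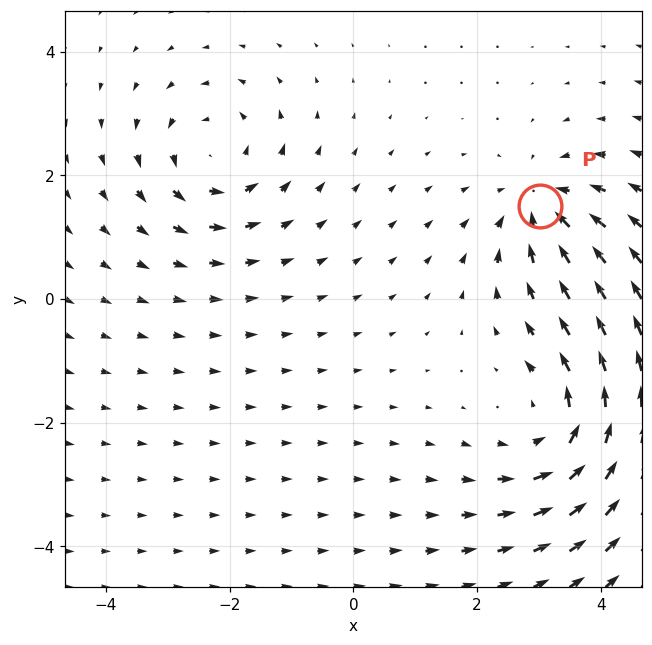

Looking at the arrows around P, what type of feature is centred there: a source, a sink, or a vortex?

At P (3.0, 1.5) the arrows converge inward. Divergence about -3, curl ≈0 — negative divergence with near-zero curl is a sink.

sink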